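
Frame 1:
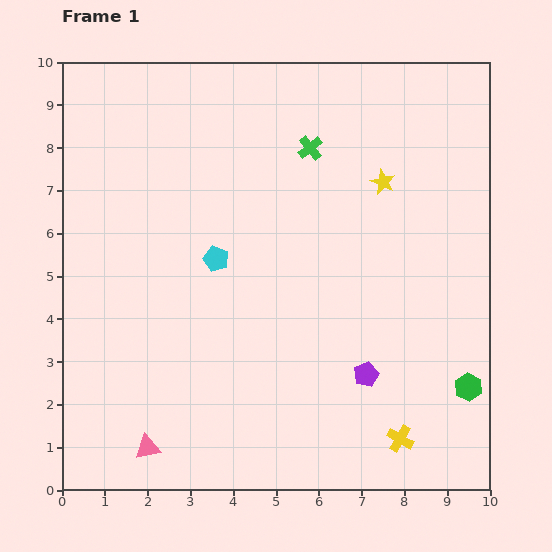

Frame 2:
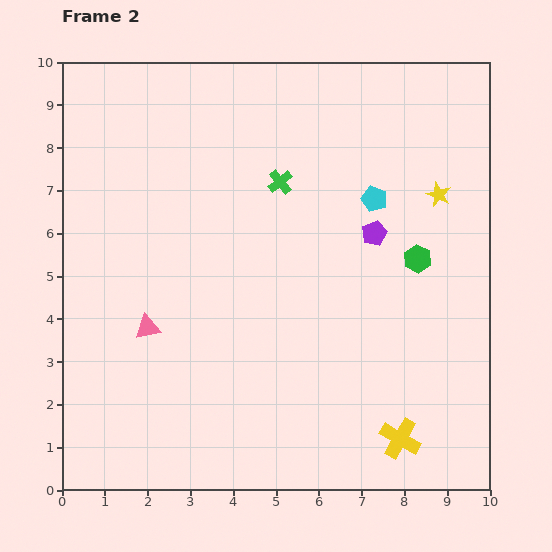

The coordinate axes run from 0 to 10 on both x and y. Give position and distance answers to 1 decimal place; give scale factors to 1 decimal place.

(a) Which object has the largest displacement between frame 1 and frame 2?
the cyan pentagon

(moved 4.0; next 3.3)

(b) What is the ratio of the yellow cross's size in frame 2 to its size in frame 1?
1.5×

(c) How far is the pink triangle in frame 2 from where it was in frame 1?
2.8

The pink triangle moved from (2.0, 1.0) to (2.0, 3.8), a distance of √(0.0² + 2.8²) ≈ 2.8.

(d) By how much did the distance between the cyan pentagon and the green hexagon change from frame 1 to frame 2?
-4.9

Distance in frame 1: 6.6. Distance in frame 2: 1.7.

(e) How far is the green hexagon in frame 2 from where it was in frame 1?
3.2

The green hexagon moved from (9.5, 2.4) to (8.3, 5.4), a distance of √(1.2² + 3.0²) ≈ 3.2.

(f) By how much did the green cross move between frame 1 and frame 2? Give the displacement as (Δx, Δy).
(-0.7, -0.8)

The green cross was at (5.8, 8.0) in frame 1 and (5.1, 7.2) in frame 2.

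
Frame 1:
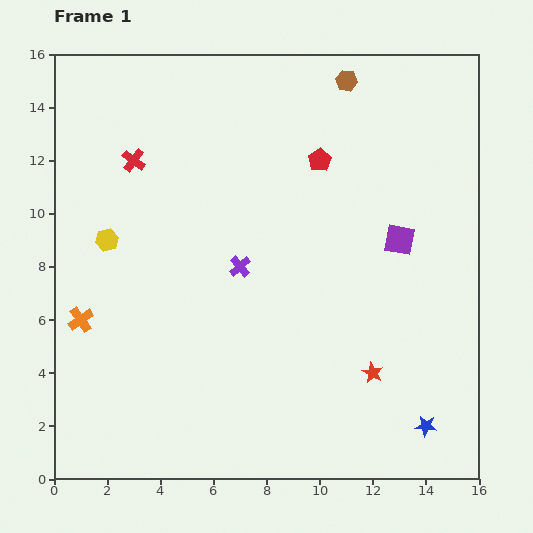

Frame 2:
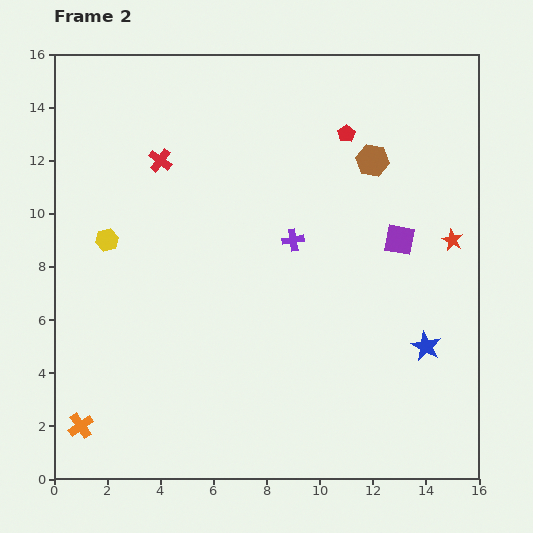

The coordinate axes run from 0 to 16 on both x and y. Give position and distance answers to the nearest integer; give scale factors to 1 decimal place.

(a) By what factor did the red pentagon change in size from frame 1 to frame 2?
0.8×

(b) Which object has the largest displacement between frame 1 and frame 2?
the red star

(moved 6; next 4)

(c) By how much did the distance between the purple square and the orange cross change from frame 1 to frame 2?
+2

Distance in frame 1: 12. Distance in frame 2: 14.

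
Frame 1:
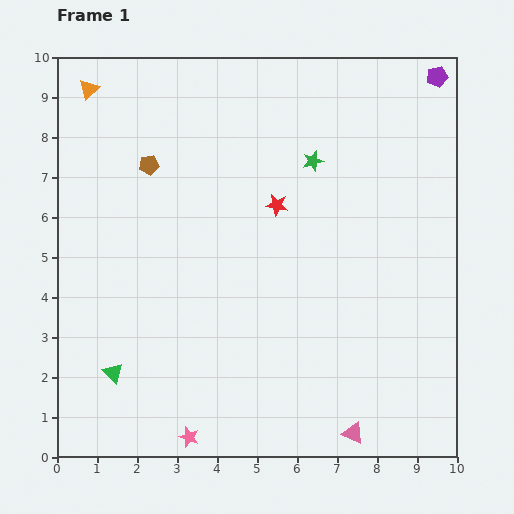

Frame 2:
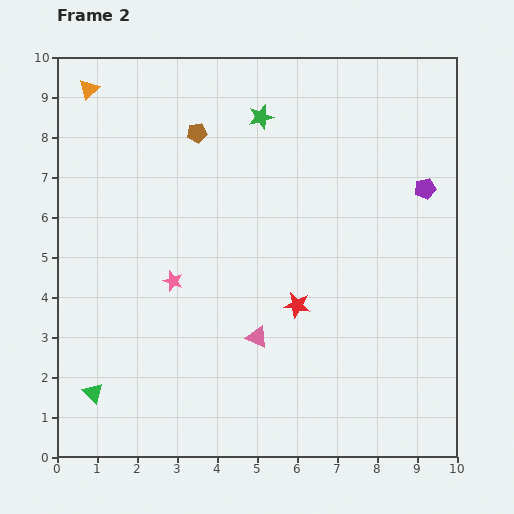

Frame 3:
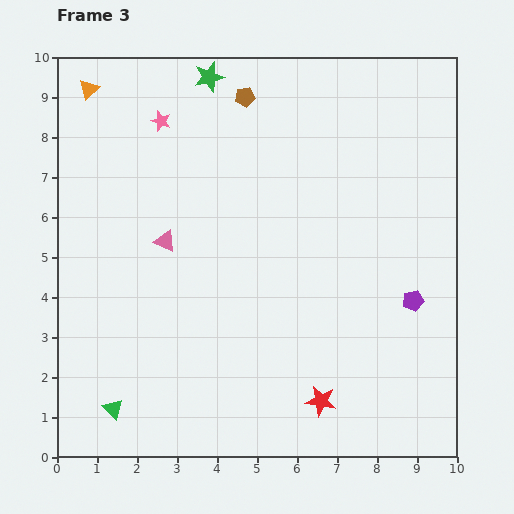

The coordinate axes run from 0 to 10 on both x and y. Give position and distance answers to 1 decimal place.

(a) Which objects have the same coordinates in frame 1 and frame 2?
the orange triangle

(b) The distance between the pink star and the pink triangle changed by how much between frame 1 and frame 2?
-1.6

Distance in frame 1: 4.1. Distance in frame 2: 2.5.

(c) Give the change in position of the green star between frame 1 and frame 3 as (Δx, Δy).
(-2.6, 2.1)

The green star was at (6.4, 7.4) in frame 1 and (3.8, 9.5) in frame 3.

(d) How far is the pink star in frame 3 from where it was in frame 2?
4.0

The pink star moved from (2.9, 4.4) to (2.6, 8.4), a distance of √(0.3² + 4.0²) ≈ 4.0.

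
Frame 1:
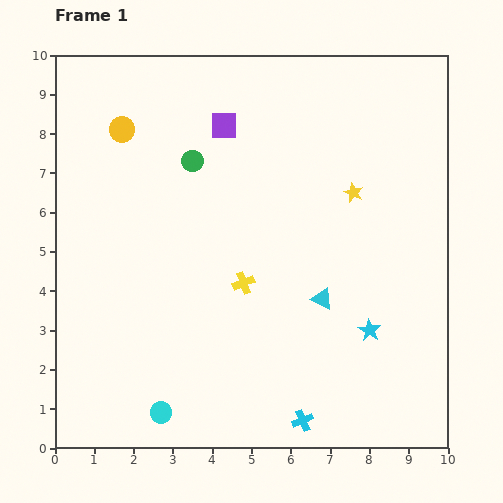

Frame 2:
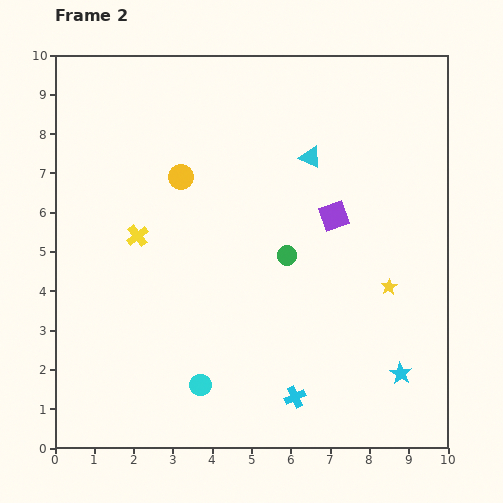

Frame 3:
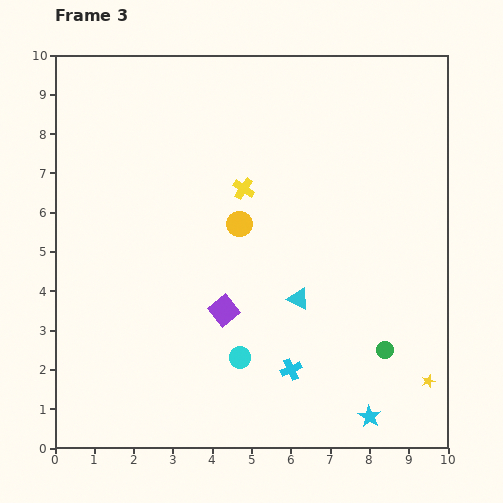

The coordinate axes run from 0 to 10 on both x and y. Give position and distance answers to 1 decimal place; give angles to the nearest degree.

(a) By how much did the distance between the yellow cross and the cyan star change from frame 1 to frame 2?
+4.2

Distance in frame 1: 3.4. Distance in frame 2: 7.6.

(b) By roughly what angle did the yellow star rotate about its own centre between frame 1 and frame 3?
30° clockwise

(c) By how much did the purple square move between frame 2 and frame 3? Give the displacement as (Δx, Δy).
(-2.8, -2.4)

The purple square was at (7.1, 5.9) in frame 2 and (4.3, 3.5) in frame 3.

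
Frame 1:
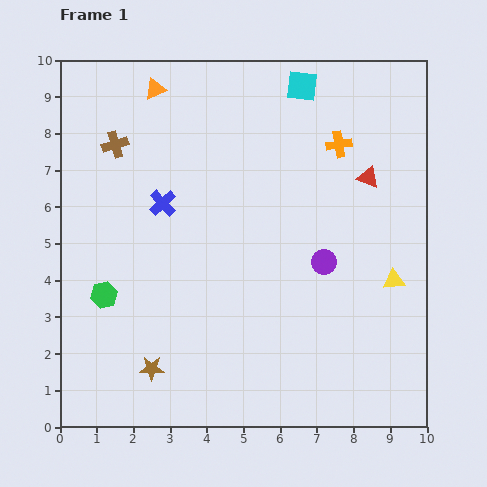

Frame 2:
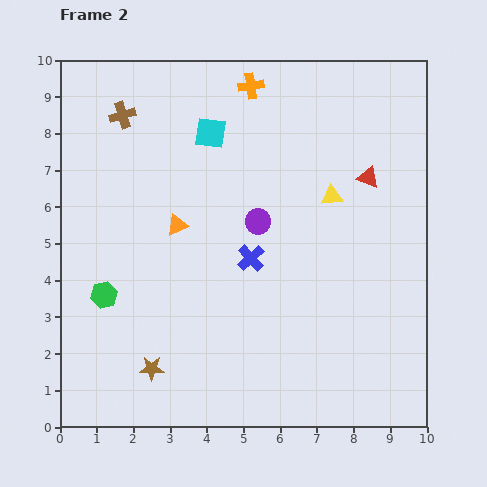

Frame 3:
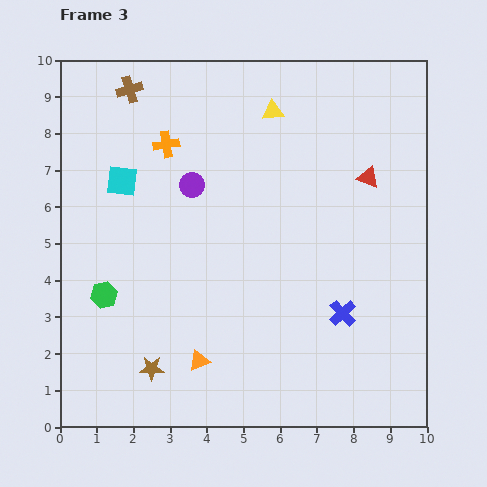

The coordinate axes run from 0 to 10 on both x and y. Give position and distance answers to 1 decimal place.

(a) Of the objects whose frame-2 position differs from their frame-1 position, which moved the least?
the brown cross

(moved 0.8)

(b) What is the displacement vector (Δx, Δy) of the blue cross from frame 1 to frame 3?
(4.9, -3.0)

The blue cross was at (2.8, 6.1) in frame 1 and (7.7, 3.1) in frame 3.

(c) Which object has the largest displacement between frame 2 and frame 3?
the orange triangle

(moved 3.7; next 2.9)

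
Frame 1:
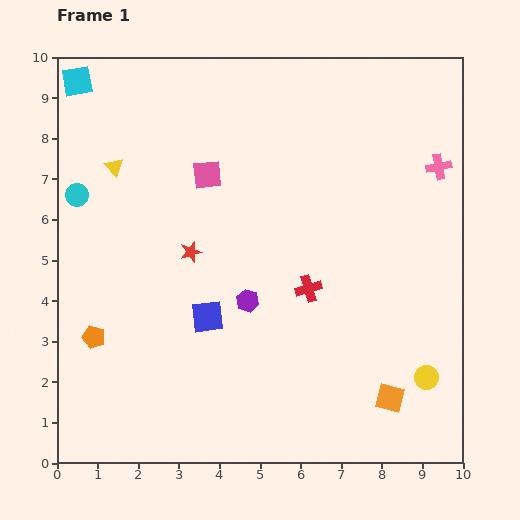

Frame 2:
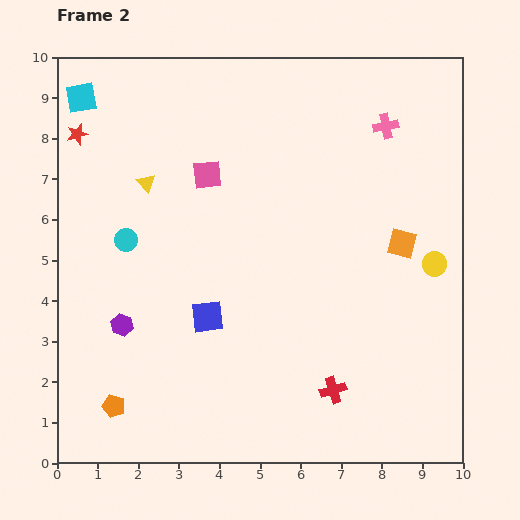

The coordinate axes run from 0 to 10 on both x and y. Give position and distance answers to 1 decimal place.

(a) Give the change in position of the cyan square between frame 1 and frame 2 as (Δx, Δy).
(0.1, -0.4)

The cyan square was at (0.5, 9.4) in frame 1 and (0.6, 9.0) in frame 2.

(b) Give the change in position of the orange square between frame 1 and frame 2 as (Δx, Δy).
(0.3, 3.8)

The orange square was at (8.2, 1.6) in frame 1 and (8.5, 5.4) in frame 2.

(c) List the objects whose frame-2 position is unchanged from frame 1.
the pink square, the blue square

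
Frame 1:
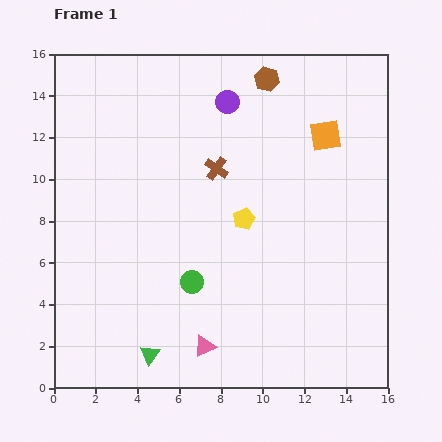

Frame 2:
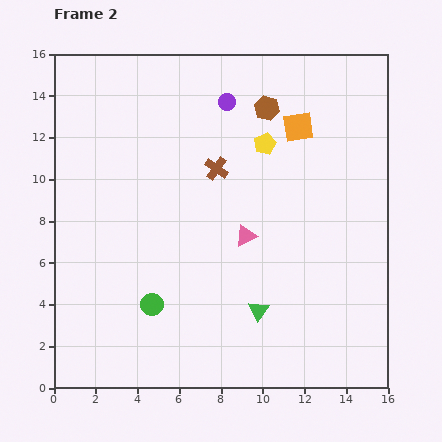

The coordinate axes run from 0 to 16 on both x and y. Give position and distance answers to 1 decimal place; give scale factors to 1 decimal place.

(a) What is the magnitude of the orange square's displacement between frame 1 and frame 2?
1.4

The orange square moved from (13.0, 12.1) to (11.7, 12.5), a distance of √(1.3² + 0.4²) ≈ 1.4.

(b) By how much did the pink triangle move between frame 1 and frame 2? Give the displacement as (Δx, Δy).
(2.0, 5.3)

The pink triangle was at (7.2, 2.0) in frame 1 and (9.2, 7.3) in frame 2.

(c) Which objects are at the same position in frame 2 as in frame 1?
the brown cross, the purple circle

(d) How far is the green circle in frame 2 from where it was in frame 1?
2.2

The green circle moved from (6.6, 5.1) to (4.7, 4.0), a distance of √(1.9² + 1.1²) ≈ 2.2.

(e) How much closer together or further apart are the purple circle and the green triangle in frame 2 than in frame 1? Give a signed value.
-2.6

Distance in frame 1: 12.7. Distance in frame 2: 10.1.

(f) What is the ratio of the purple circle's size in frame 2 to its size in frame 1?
0.7×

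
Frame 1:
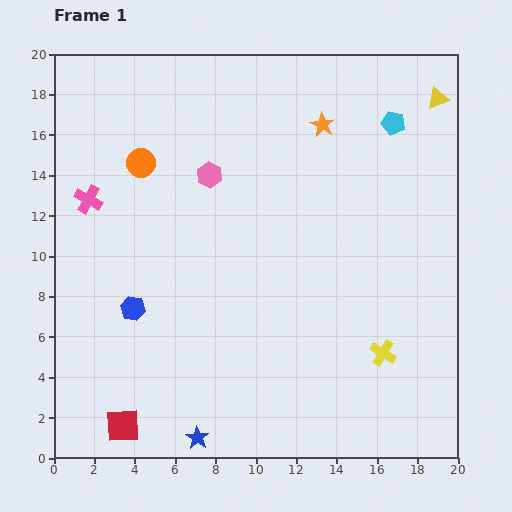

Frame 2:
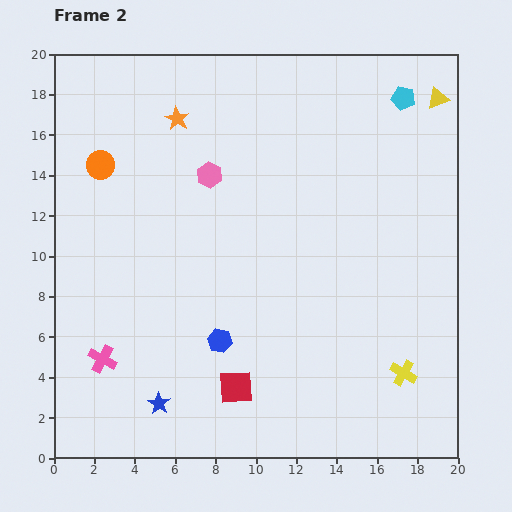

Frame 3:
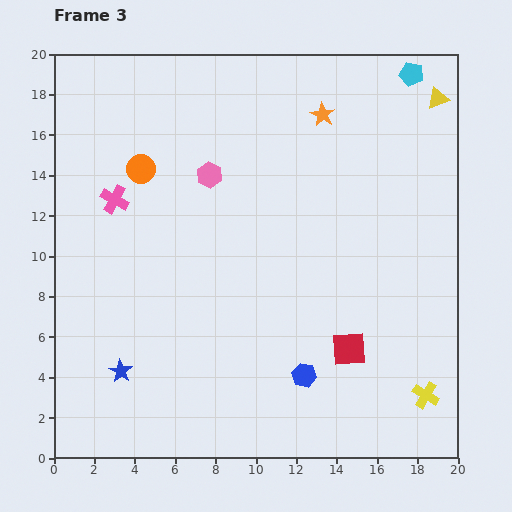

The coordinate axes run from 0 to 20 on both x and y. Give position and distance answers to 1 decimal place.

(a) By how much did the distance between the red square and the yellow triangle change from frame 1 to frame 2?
-5.1

Distance in frame 1: 22.5. Distance in frame 2: 17.4.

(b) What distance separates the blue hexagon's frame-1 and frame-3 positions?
9.1

The blue hexagon moved from (3.9, 7.4) to (12.4, 4.1), a distance of √(8.5² + 3.3²) ≈ 9.1.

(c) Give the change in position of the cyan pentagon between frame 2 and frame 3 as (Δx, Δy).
(0.4, 1.2)

The cyan pentagon was at (17.3, 17.8) in frame 2 and (17.7, 19.0) in frame 3.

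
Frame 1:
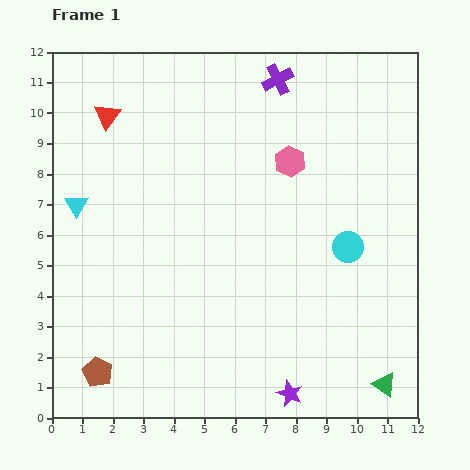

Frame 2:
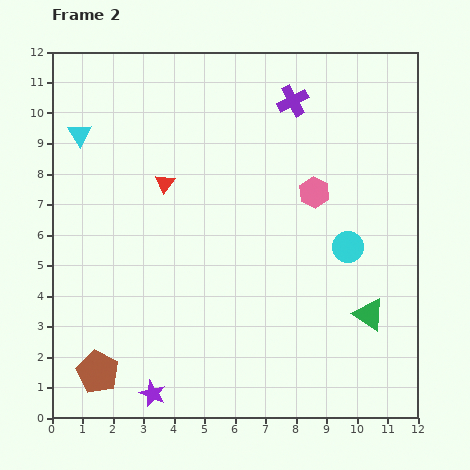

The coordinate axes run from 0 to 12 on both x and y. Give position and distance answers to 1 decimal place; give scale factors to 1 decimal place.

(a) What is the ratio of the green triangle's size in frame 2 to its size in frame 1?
1.3×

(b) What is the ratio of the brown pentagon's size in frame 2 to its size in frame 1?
1.4×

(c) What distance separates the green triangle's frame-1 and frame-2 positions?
2.4

The green triangle moved from (10.9, 1.1) to (10.4, 3.4), a distance of √(0.5² + 2.3²) ≈ 2.4.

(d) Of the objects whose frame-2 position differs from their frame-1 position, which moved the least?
the purple cross

(moved 0.9)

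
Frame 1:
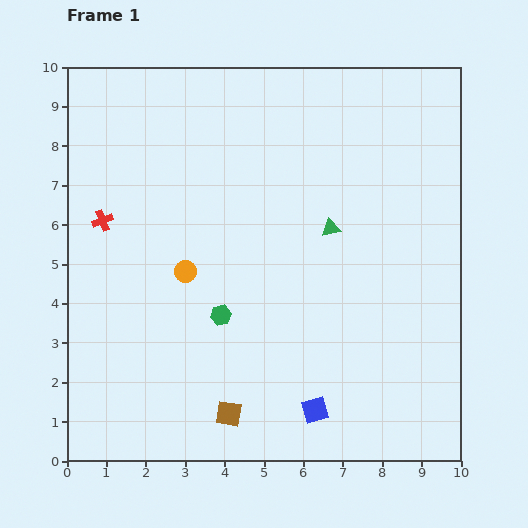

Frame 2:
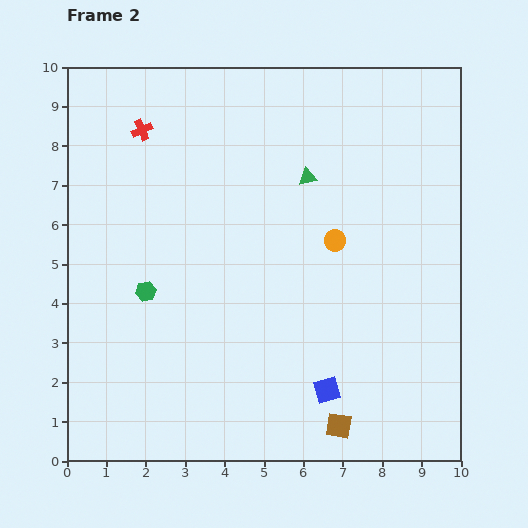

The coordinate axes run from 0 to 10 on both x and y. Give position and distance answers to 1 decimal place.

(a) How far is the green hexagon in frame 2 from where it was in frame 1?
2.0

The green hexagon moved from (3.9, 3.7) to (2.0, 4.3), a distance of √(1.9² + 0.6²) ≈ 2.0.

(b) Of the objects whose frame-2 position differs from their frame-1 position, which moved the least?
the blue square

(moved 0.6)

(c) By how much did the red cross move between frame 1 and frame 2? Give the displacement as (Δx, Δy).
(1.0, 2.3)

The red cross was at (0.9, 6.1) in frame 1 and (1.9, 8.4) in frame 2.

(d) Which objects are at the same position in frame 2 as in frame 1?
none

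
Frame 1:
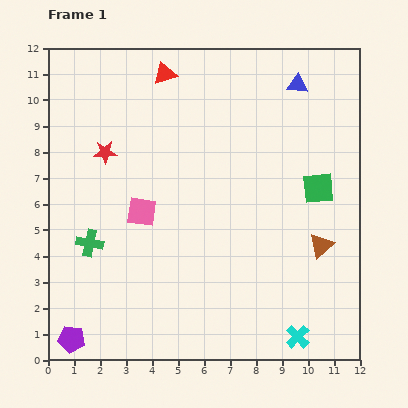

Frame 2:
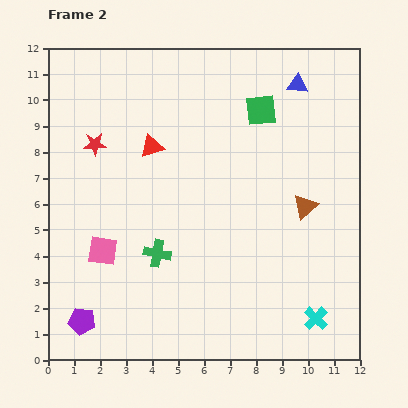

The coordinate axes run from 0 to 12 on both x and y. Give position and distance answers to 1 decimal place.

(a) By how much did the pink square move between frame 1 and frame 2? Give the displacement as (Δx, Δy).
(-1.5, -1.5)

The pink square was at (3.6, 5.7) in frame 1 and (2.1, 4.2) in frame 2.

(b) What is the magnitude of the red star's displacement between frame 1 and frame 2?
0.5

The red star moved from (2.2, 8.0) to (1.8, 8.3), a distance of √(0.4² + 0.3²) ≈ 0.5.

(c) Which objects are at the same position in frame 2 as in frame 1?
the blue triangle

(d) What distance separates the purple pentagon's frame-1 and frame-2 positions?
0.8

The purple pentagon moved from (0.9, 0.8) to (1.3, 1.5), a distance of √(0.4² + 0.7²) ≈ 0.8.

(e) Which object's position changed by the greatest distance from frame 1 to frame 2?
the green square

(moved 3.7; next 2.8)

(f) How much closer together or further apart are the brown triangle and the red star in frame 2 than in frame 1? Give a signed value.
-0.6

Distance in frame 1: 9.0. Distance in frame 2: 8.4.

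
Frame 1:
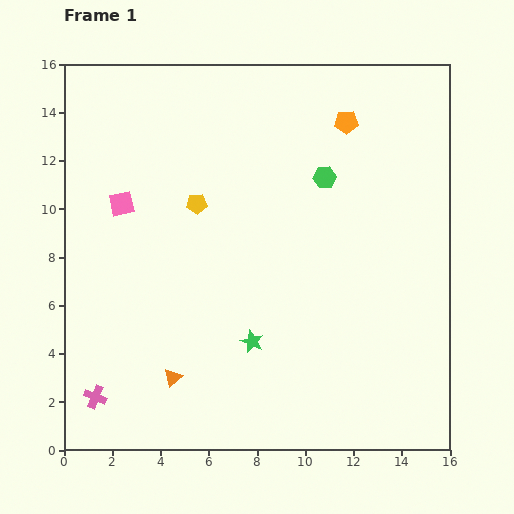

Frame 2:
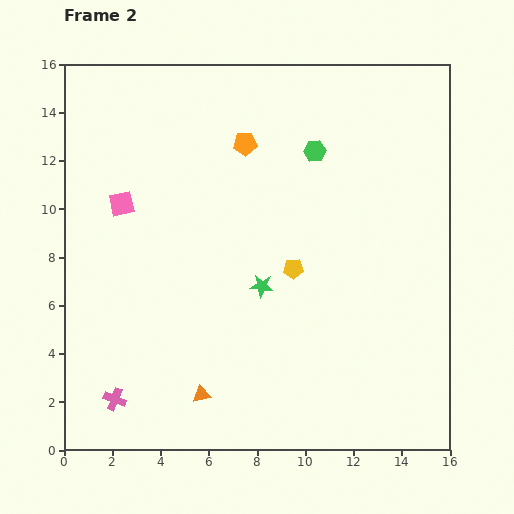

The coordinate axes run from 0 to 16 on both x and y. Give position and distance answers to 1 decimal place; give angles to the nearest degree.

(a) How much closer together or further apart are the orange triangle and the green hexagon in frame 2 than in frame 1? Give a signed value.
+0.7

Distance in frame 1: 10.4. Distance in frame 2: 11.1.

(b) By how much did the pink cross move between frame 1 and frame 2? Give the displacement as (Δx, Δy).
(0.8, -0.1)

The pink cross was at (1.3, 2.2) in frame 1 and (2.1, 2.1) in frame 2.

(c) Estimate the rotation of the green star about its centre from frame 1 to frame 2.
17° counter-clockwise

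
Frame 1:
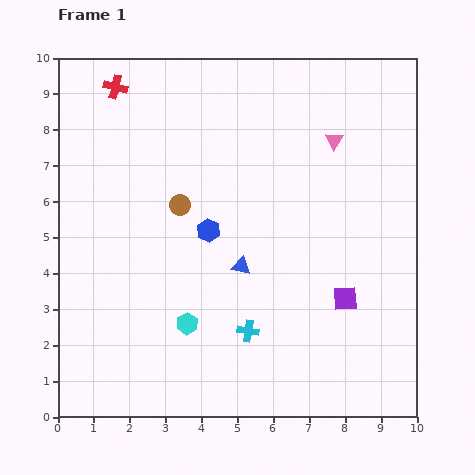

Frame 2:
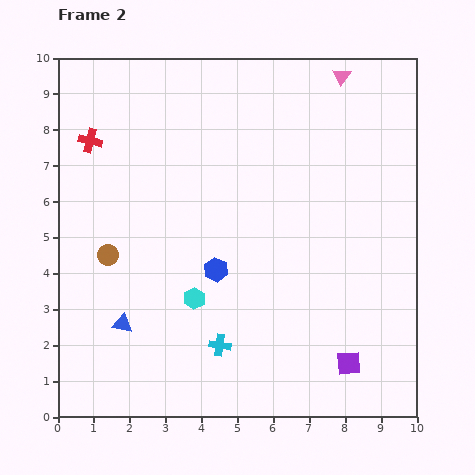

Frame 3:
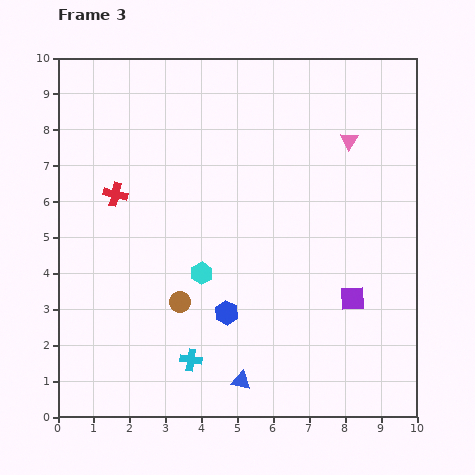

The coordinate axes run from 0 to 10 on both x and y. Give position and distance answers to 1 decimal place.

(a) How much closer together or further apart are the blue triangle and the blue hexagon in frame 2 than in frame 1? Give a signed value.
+1.7

Distance in frame 1: 1.3. Distance in frame 2: 3.0.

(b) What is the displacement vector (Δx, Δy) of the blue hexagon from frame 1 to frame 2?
(0.2, -1.1)

The blue hexagon was at (4.2, 5.2) in frame 1 and (4.4, 4.1) in frame 2.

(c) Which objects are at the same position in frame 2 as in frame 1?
none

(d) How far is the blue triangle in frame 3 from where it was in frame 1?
3.2

The blue triangle moved from (5.1, 4.2) to (5.1, 1.0), a distance of √(0.0² + 3.2²) ≈ 3.2.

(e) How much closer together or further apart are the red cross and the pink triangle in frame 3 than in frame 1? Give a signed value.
+0.4

Distance in frame 1: 6.3. Distance in frame 3: 6.7.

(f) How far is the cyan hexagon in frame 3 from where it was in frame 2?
0.7

The cyan hexagon moved from (3.8, 3.3) to (4.0, 4.0), a distance of √(0.2² + 0.7²) ≈ 0.7.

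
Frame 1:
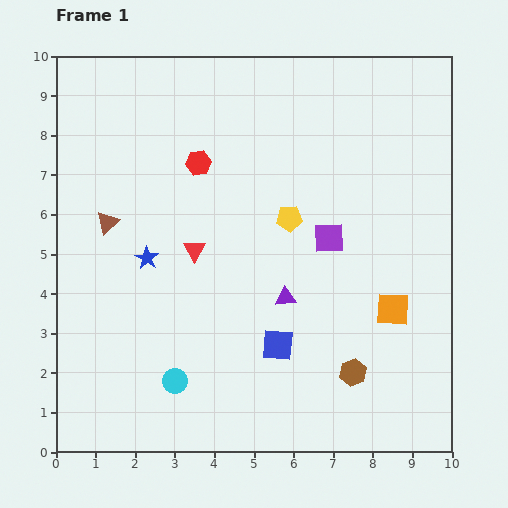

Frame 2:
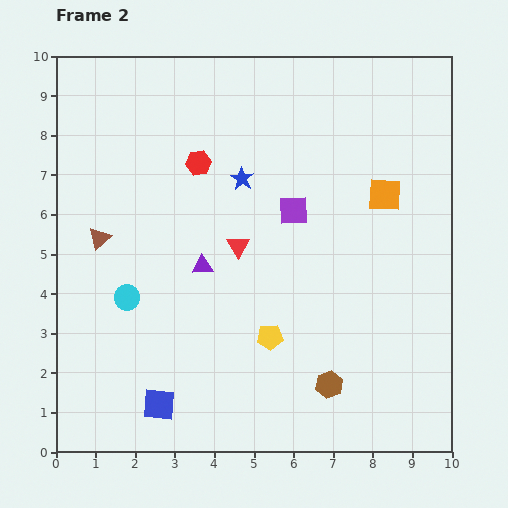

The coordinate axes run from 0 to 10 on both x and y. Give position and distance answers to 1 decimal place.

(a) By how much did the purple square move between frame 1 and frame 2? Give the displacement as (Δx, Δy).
(-0.9, 0.7)

The purple square was at (6.9, 5.4) in frame 1 and (6.0, 6.1) in frame 2.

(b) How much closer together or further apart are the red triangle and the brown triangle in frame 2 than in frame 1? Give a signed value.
+1.2

Distance in frame 1: 2.3. Distance in frame 2: 3.5.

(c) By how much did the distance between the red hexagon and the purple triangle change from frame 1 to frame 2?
-1.4

Distance in frame 1: 4.0. Distance in frame 2: 2.6.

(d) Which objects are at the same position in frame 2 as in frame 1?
the red hexagon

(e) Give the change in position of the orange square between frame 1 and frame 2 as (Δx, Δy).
(-0.2, 2.9)

The orange square was at (8.5, 3.6) in frame 1 and (8.3, 6.5) in frame 2.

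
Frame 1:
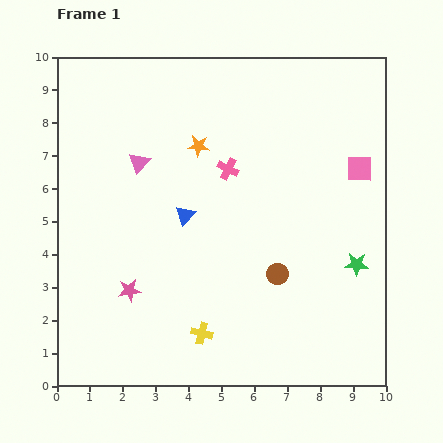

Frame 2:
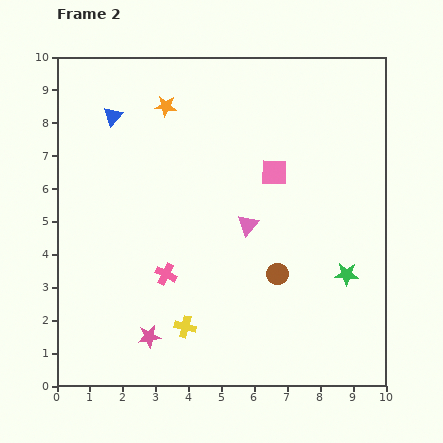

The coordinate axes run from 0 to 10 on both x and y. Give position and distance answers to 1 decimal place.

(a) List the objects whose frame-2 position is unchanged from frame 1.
the brown circle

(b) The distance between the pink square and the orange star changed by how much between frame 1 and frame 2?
-1.0

Distance in frame 1: 4.9. Distance in frame 2: 3.9.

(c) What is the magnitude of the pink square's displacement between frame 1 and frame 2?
2.6

The pink square moved from (9.2, 6.6) to (6.6, 6.5), a distance of √(2.6² + 0.1²) ≈ 2.6.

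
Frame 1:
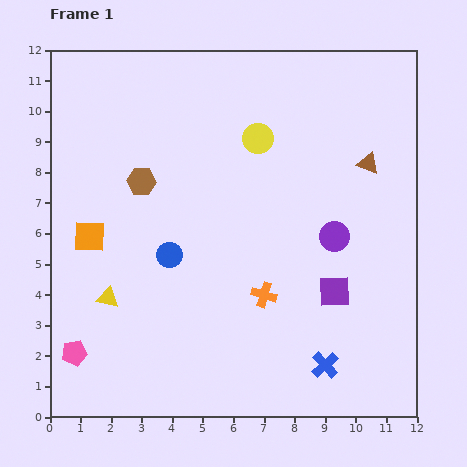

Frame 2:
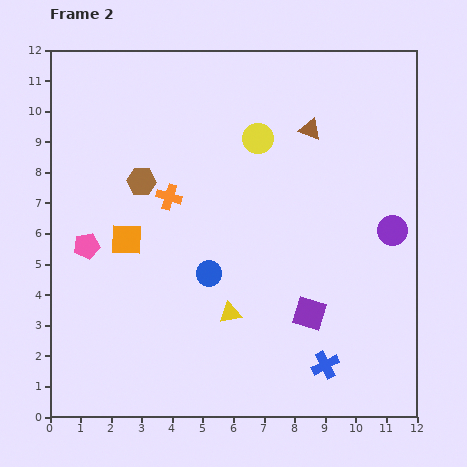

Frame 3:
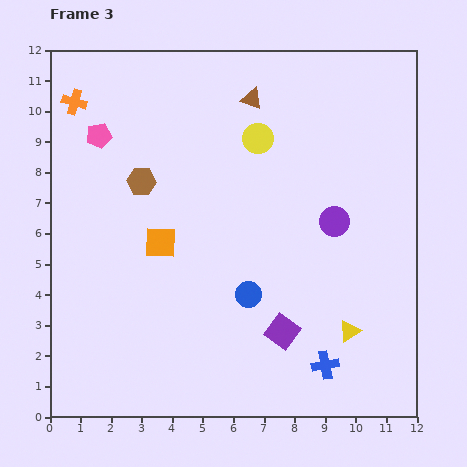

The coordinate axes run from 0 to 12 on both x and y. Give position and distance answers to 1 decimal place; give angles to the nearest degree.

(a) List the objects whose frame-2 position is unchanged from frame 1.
the yellow circle, the brown hexagon, the blue cross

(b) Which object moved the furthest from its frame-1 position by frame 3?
the orange cross

(moved 8.8; next 8.0)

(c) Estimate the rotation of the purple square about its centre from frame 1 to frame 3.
39° clockwise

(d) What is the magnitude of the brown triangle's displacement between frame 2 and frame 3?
2.1

The brown triangle moved from (8.5, 9.4) to (6.6, 10.4), a distance of √(1.9² + 1.0²) ≈ 2.1.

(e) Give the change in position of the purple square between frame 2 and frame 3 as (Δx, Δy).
(-0.9, -0.6)

The purple square was at (8.5, 3.4) in frame 2 and (7.6, 2.8) in frame 3.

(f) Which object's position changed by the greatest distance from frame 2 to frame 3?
the orange cross

(moved 4.4; next 3.9)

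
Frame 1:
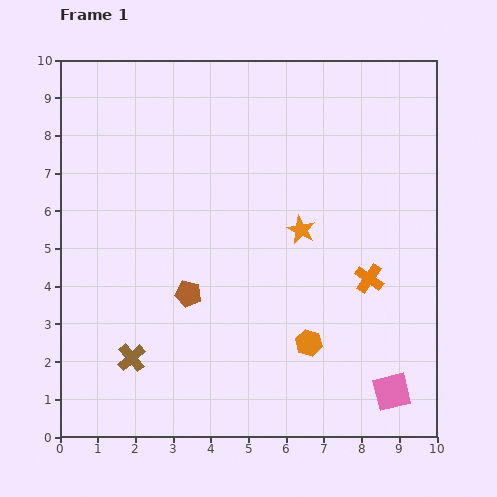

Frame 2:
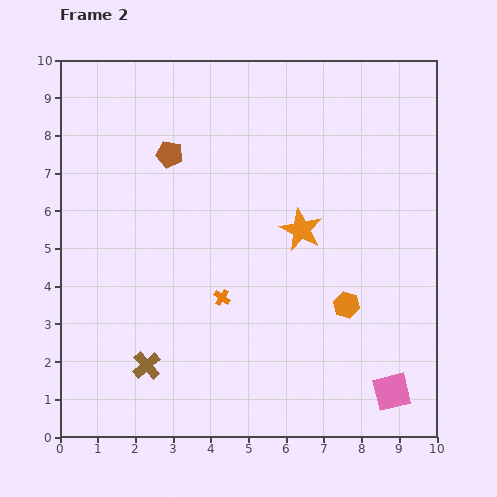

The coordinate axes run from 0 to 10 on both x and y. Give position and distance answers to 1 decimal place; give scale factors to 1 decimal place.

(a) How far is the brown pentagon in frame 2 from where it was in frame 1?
3.7

The brown pentagon moved from (3.4, 3.8) to (2.9, 7.5), a distance of √(0.5² + 3.7²) ≈ 3.7.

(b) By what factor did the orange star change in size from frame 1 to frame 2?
1.5×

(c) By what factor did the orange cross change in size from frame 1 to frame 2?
0.6×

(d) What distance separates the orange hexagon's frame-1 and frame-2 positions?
1.4

The orange hexagon moved from (6.6, 2.5) to (7.6, 3.5), a distance of √(1.0² + 1.0²) ≈ 1.4.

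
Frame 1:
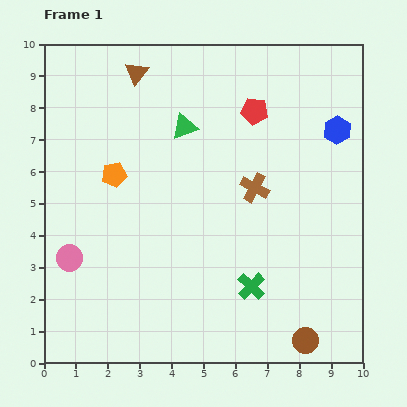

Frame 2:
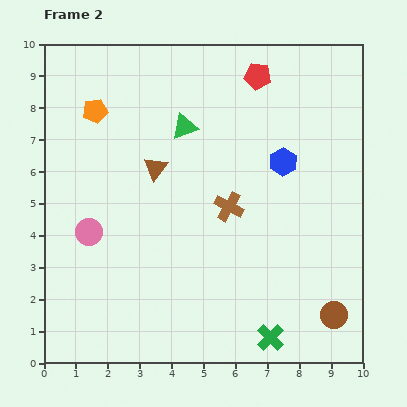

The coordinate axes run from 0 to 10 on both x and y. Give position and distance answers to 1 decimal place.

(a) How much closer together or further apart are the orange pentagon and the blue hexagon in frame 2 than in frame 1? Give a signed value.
-1.0

Distance in frame 1: 7.1. Distance in frame 2: 6.1.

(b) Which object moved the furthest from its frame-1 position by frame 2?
the brown triangle

(moved 3.1; next 2.1)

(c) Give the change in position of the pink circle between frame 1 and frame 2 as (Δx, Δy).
(0.6, 0.8)

The pink circle was at (0.8, 3.3) in frame 1 and (1.4, 4.1) in frame 2.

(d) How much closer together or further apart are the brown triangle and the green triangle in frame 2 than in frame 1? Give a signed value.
-0.7

Distance in frame 1: 2.3. Distance in frame 2: 1.6.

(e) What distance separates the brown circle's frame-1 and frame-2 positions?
1.2

The brown circle moved from (8.2, 0.7) to (9.1, 1.5), a distance of √(0.9² + 0.8²) ≈ 1.2.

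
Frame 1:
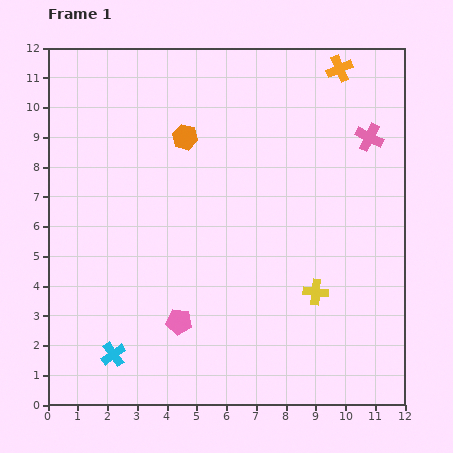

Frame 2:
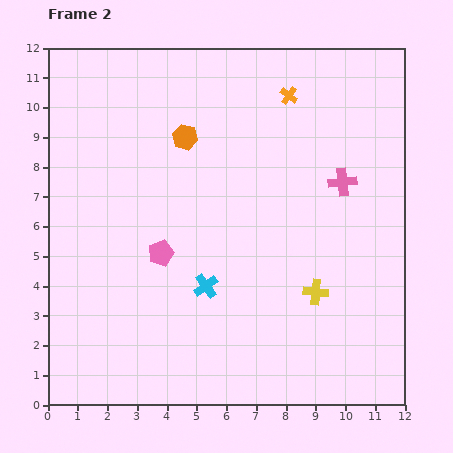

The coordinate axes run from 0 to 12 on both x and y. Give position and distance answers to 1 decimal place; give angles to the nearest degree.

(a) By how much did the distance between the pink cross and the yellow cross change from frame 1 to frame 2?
-1.7

Distance in frame 1: 5.5. Distance in frame 2: 3.8.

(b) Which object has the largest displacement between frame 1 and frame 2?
the cyan cross

(moved 3.9; next 2.4)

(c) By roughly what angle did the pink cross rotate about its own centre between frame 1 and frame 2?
33° counter-clockwise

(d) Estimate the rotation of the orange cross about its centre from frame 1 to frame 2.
30° counter-clockwise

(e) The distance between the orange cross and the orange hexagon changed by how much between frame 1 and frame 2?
-1.9

Distance in frame 1: 5.7. Distance in frame 2: 3.8.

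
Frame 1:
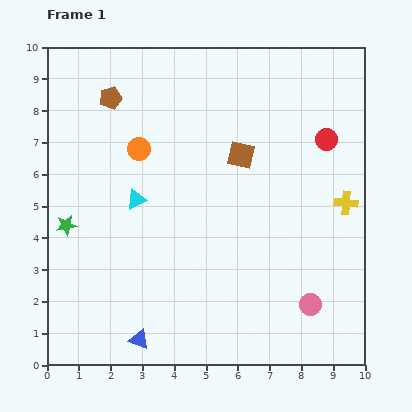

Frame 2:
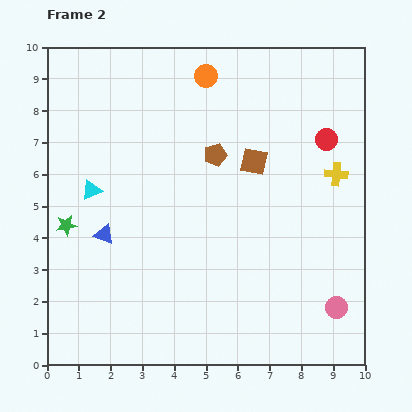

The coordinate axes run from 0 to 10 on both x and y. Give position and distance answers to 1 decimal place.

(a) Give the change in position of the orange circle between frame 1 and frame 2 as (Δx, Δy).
(2.1, 2.3)

The orange circle was at (2.9, 6.8) in frame 1 and (5.0, 9.1) in frame 2.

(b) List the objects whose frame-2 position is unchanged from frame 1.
the red circle, the green star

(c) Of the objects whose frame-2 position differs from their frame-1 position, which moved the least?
the brown square

(moved 0.4)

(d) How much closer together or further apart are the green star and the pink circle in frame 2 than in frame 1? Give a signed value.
+0.8

Distance in frame 1: 8.1. Distance in frame 2: 8.9.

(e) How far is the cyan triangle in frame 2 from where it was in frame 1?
1.4

The cyan triangle moved from (2.8, 5.2) to (1.4, 5.5), a distance of √(1.4² + 0.3²) ≈ 1.4.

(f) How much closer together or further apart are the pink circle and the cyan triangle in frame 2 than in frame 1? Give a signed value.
+2.1

Distance in frame 1: 6.4. Distance in frame 2: 8.5.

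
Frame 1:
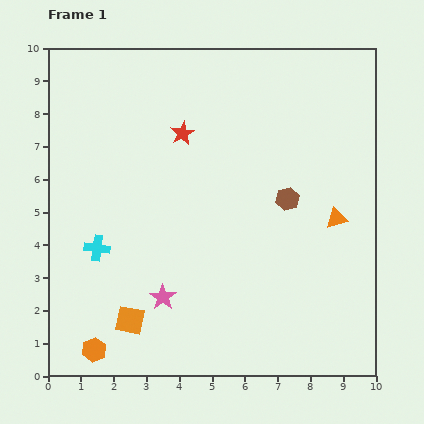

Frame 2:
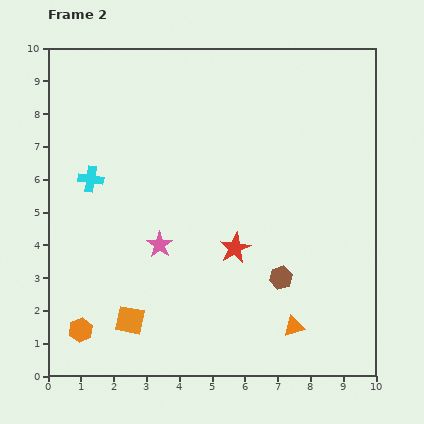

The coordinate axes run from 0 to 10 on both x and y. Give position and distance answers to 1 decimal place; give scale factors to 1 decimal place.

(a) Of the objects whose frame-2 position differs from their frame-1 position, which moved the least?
the orange hexagon

(moved 0.7)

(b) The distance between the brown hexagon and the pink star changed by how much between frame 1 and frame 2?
-1.0

Distance in frame 1: 4.8. Distance in frame 2: 3.8.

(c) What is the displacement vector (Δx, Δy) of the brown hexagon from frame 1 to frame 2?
(-0.2, -2.4)

The brown hexagon was at (7.3, 5.4) in frame 1 and (7.1, 3.0) in frame 2.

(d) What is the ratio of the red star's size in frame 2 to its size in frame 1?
1.3×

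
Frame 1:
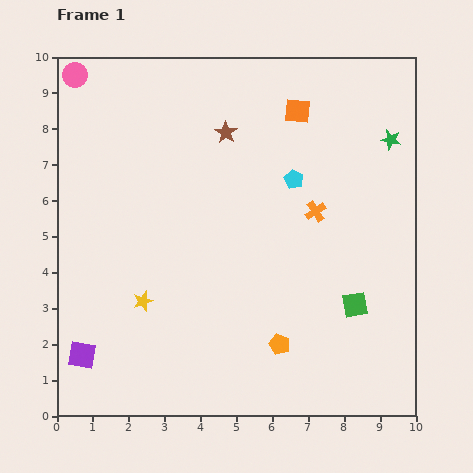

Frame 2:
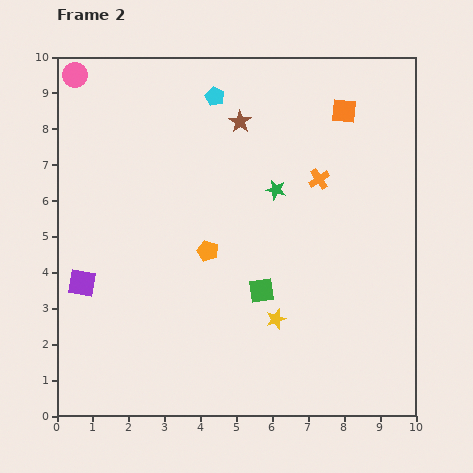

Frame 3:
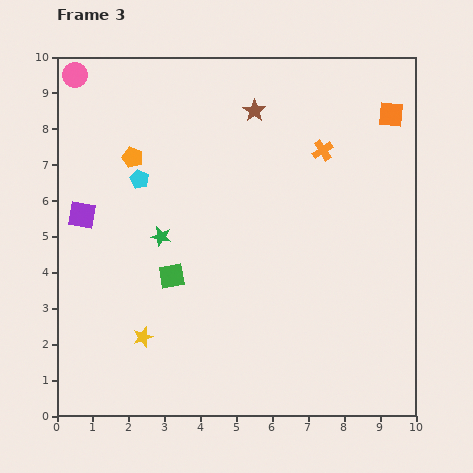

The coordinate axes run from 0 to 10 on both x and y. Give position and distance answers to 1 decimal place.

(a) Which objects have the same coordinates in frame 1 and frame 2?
the pink circle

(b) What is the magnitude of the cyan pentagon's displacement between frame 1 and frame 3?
4.3

The cyan pentagon moved from (6.6, 6.6) to (2.3, 6.6), a distance of √(4.3² + 0.0²) ≈ 4.3.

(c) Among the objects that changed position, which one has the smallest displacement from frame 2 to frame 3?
the brown star

(moved 0.5)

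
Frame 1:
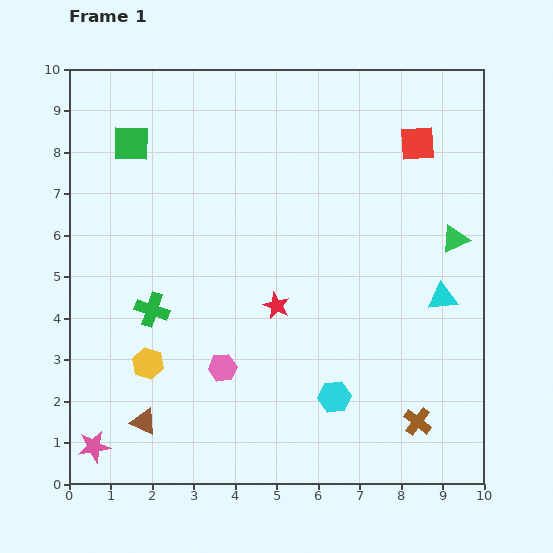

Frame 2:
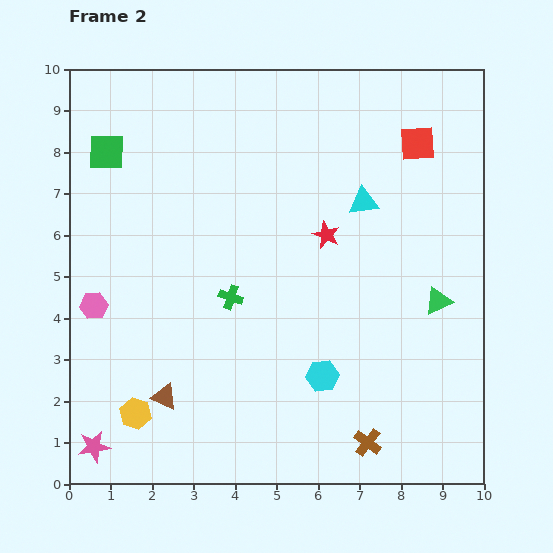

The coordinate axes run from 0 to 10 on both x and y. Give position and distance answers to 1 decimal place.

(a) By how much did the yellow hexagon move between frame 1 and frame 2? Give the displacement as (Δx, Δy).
(-0.3, -1.2)

The yellow hexagon was at (1.9, 2.9) in frame 1 and (1.6, 1.7) in frame 2.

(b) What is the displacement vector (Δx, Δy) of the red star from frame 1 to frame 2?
(1.2, 1.7)

The red star was at (5.0, 4.3) in frame 1 and (6.2, 6.0) in frame 2.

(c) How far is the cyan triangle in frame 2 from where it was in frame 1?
3.0

The cyan triangle moved from (9.0, 4.5) to (7.1, 6.8), a distance of √(1.9² + 2.3²) ≈ 3.0.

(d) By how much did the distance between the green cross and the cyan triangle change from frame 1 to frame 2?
-3.1

Distance in frame 1: 7.0. Distance in frame 2: 3.9.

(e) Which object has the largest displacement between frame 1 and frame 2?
the pink hexagon

(moved 3.4; next 3.0)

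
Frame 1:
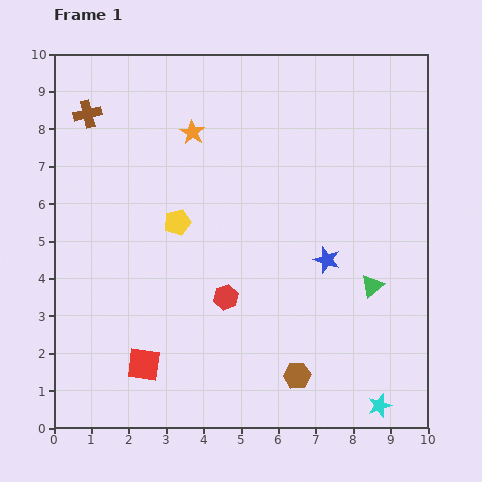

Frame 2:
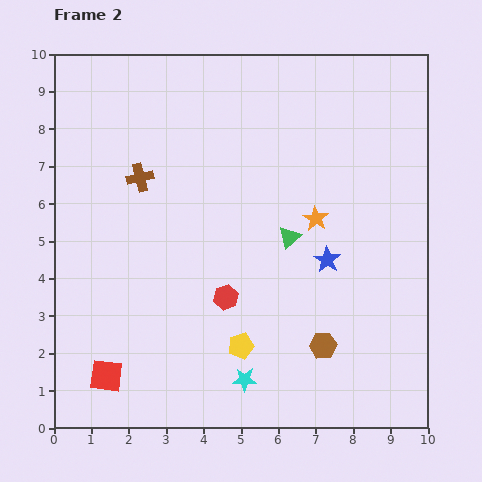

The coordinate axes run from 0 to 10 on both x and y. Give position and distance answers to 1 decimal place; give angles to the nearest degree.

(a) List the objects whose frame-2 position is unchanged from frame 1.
the blue star, the red hexagon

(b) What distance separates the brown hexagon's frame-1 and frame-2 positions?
1.1

The brown hexagon moved from (6.5, 1.4) to (7.2, 2.2), a distance of √(0.7² + 0.8²) ≈ 1.1.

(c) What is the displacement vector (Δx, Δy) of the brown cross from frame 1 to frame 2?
(1.4, -1.7)

The brown cross was at (0.9, 8.4) in frame 1 and (2.3, 6.7) in frame 2.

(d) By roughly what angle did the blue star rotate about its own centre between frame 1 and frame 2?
15° clockwise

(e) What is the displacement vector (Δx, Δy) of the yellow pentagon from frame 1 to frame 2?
(1.7, -3.3)

The yellow pentagon was at (3.3, 5.5) in frame 1 and (5.0, 2.2) in frame 2.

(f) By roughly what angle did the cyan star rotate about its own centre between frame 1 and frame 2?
17° clockwise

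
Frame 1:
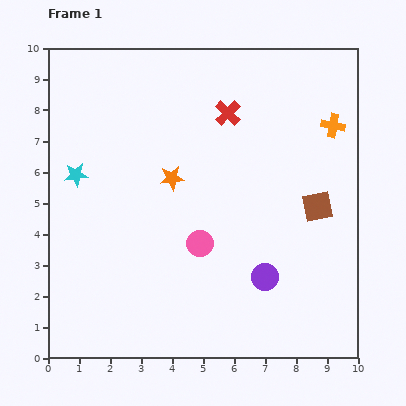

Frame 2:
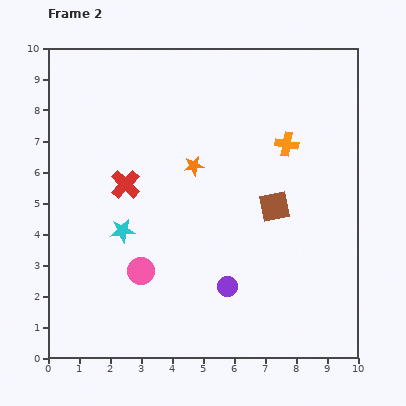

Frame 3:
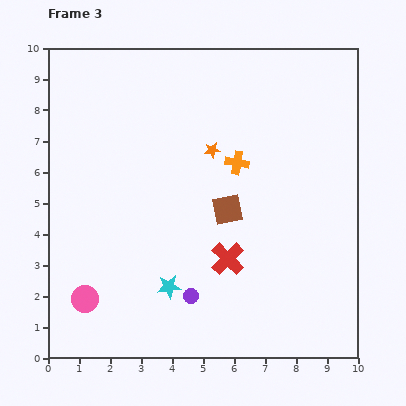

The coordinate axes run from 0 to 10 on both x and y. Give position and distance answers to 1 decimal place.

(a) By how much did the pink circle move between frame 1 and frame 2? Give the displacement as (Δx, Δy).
(-1.9, -0.9)

The pink circle was at (4.9, 3.7) in frame 1 and (3.0, 2.8) in frame 2.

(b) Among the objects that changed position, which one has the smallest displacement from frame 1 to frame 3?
the orange star

(moved 1.6)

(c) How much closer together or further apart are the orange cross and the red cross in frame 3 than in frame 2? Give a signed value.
-2.3

Distance in frame 2: 5.4. Distance in frame 3: 3.1.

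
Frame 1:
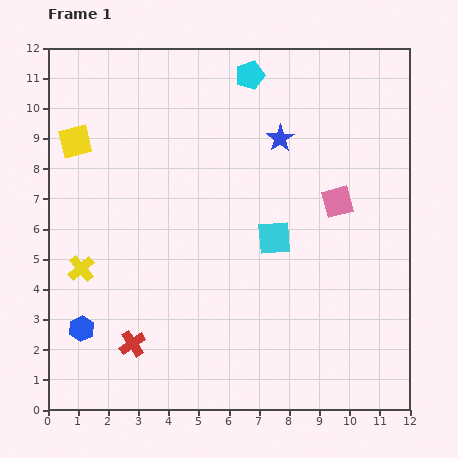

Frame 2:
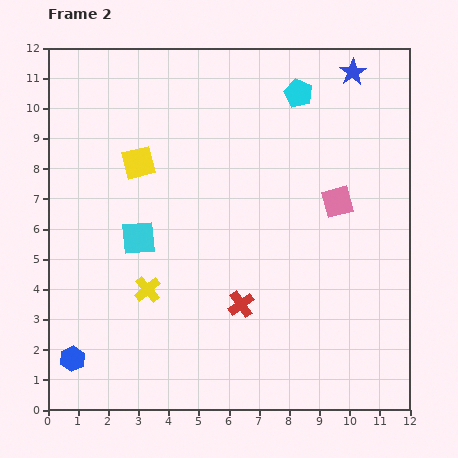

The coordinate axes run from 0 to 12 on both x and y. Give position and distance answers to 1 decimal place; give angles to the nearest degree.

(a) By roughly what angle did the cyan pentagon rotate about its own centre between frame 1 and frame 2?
29° counter-clockwise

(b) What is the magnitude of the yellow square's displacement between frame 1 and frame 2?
2.2

The yellow square moved from (0.9, 8.9) to (3.0, 8.2), a distance of √(2.1² + 0.7²) ≈ 2.2.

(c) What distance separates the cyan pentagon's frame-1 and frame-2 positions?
1.7

The cyan pentagon moved from (6.7, 11.1) to (8.3, 10.5), a distance of √(1.6² + 0.6²) ≈ 1.7.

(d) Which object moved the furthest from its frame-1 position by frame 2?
the cyan square

(moved 4.5; next 3.8)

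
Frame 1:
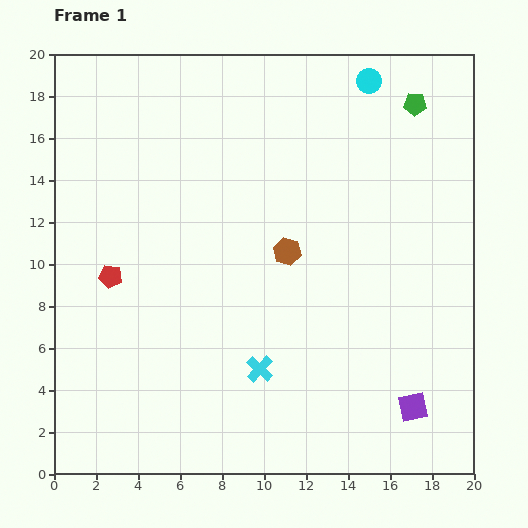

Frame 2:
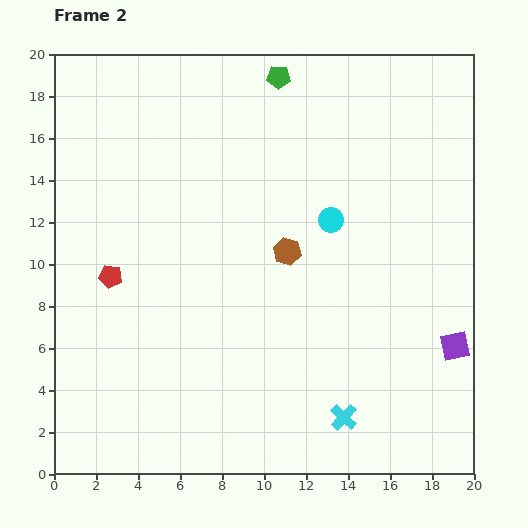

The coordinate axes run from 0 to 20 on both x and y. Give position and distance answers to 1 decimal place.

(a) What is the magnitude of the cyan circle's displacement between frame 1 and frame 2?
6.8

The cyan circle moved from (15.0, 18.7) to (13.2, 12.1), a distance of √(1.8² + 6.6²) ≈ 6.8.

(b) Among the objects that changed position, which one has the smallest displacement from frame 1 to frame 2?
the purple square

(moved 3.5)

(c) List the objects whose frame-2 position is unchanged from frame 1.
the red pentagon, the brown hexagon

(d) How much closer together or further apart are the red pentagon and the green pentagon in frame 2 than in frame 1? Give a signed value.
-4.3

Distance in frame 1: 16.7. Distance in frame 2: 12.4.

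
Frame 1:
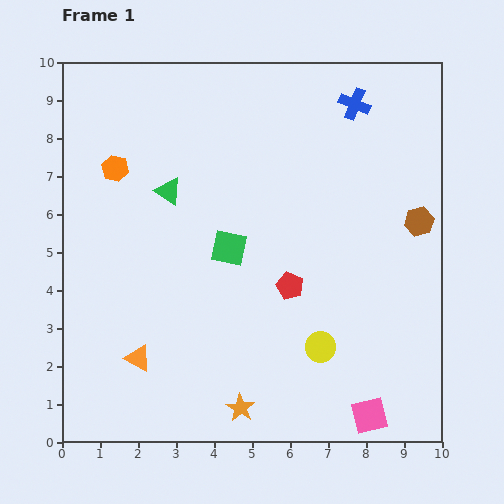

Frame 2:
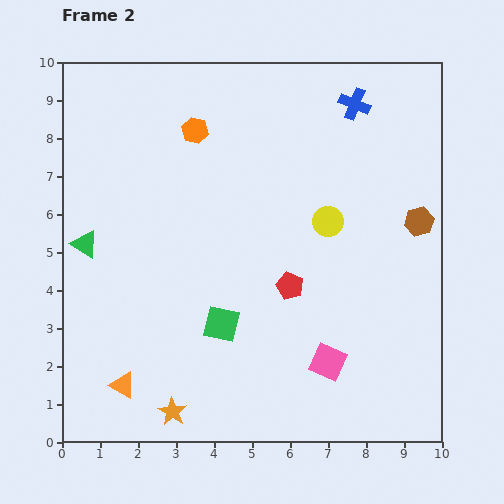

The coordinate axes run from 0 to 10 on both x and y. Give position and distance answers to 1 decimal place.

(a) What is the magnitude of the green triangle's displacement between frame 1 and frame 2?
2.6

The green triangle moved from (2.8, 6.6) to (0.6, 5.2), a distance of √(2.2² + 1.4²) ≈ 2.6.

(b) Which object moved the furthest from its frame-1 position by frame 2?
the yellow circle

(moved 3.3; next 2.6)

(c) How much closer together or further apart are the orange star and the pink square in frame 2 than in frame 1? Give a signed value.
+0.9

Distance in frame 1: 3.4. Distance in frame 2: 4.3.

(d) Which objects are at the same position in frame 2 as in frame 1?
the red pentagon, the brown hexagon, the blue cross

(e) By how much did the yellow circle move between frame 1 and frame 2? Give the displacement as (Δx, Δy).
(0.2, 3.3)

The yellow circle was at (6.8, 2.5) in frame 1 and (7.0, 5.8) in frame 2.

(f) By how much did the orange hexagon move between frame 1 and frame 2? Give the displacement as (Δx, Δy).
(2.1, 1.0)

The orange hexagon was at (1.4, 7.2) in frame 1 and (3.5, 8.2) in frame 2.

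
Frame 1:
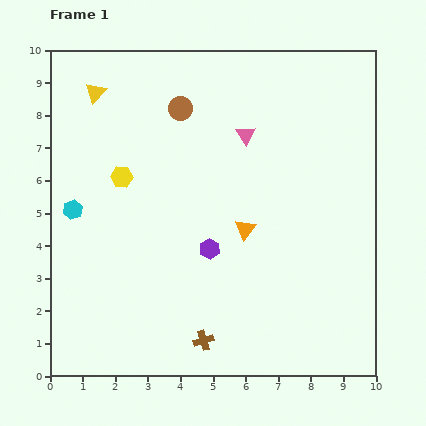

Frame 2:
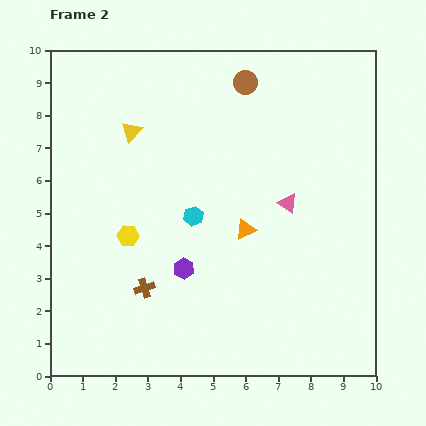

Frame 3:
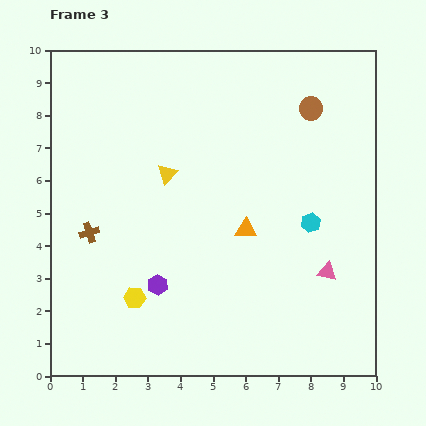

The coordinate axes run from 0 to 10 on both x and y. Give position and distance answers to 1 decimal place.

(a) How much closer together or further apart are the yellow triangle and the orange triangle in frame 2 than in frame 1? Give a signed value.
-1.6

Distance in frame 1: 6.2. Distance in frame 2: 4.6.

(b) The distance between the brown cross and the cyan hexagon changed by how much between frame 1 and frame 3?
+1.1

Distance in frame 1: 5.7. Distance in frame 3: 6.8.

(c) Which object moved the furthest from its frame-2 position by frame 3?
the cyan hexagon

(moved 3.6; next 2.4)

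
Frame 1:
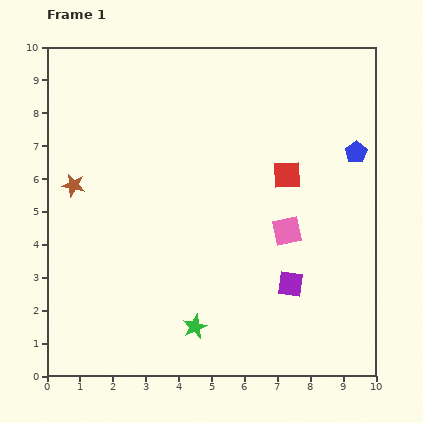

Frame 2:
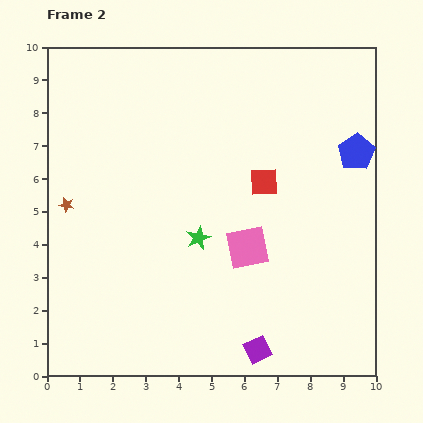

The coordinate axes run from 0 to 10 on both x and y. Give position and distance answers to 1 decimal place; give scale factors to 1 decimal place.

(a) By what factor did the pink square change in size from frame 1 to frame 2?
1.4×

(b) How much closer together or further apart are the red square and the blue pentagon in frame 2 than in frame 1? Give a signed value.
+0.7

Distance in frame 1: 2.2. Distance in frame 2: 2.9.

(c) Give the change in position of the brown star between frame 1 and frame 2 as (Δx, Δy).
(-0.2, -0.6)

The brown star was at (0.8, 5.8) in frame 1 and (0.6, 5.2) in frame 2.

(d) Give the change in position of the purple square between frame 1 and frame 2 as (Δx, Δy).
(-1.0, -2.0)

The purple square was at (7.4, 2.8) in frame 1 and (6.4, 0.8) in frame 2.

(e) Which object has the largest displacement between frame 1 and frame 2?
the green star

(moved 2.7; next 2.2)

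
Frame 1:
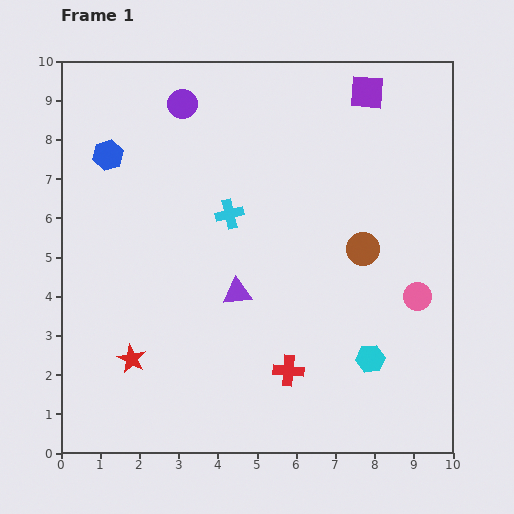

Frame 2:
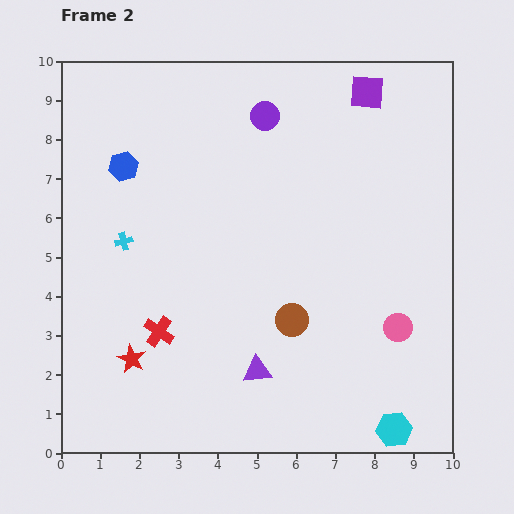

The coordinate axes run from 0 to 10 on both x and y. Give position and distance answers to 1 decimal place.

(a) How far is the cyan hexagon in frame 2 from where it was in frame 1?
1.9

The cyan hexagon moved from (7.9, 2.4) to (8.5, 0.6), a distance of √(0.6² + 1.8²) ≈ 1.9.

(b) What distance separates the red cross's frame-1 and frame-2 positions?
3.4

The red cross moved from (5.8, 2.1) to (2.5, 3.1), a distance of √(3.3² + 1.0²) ≈ 3.4.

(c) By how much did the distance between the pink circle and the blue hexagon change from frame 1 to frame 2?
-0.6

Distance in frame 1: 8.7. Distance in frame 2: 8.1.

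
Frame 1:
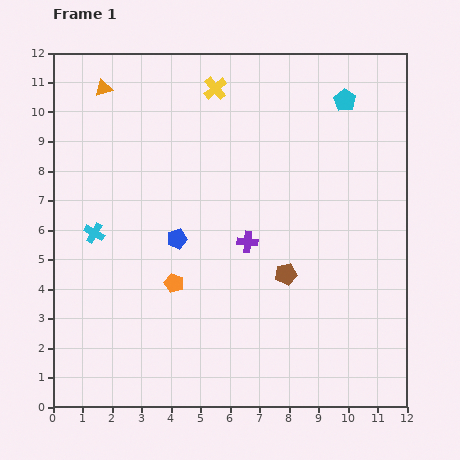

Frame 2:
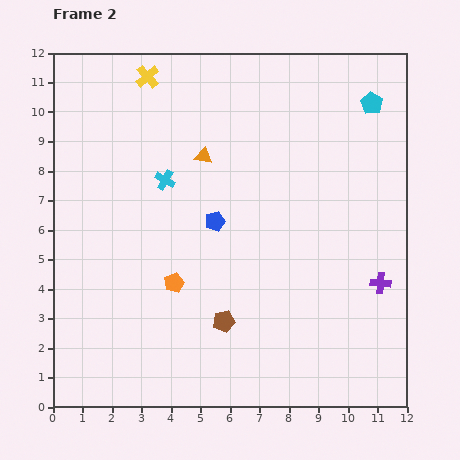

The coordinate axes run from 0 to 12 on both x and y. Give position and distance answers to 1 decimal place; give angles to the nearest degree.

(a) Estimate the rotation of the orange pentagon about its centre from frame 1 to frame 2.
28° clockwise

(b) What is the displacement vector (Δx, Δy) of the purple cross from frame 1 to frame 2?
(4.5, -1.4)

The purple cross was at (6.6, 5.6) in frame 1 and (11.1, 4.2) in frame 2.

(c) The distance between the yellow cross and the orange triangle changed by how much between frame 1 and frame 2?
-0.5

Distance in frame 1: 3.8. Distance in frame 2: 3.3.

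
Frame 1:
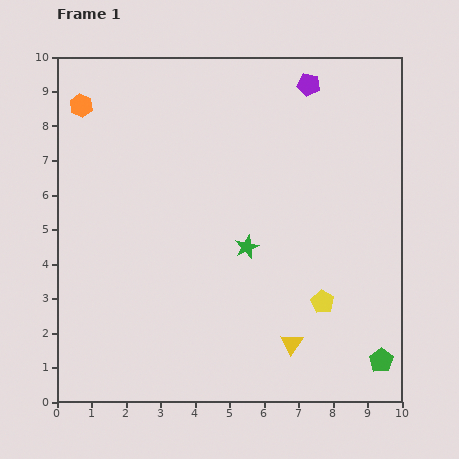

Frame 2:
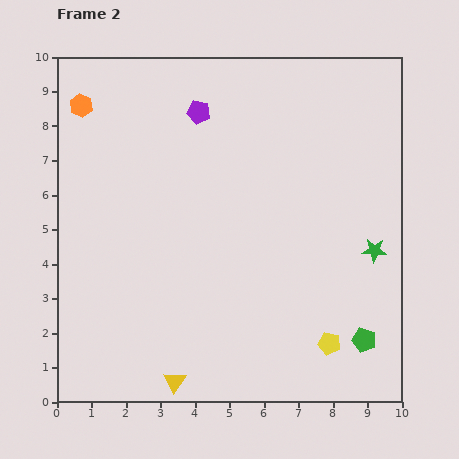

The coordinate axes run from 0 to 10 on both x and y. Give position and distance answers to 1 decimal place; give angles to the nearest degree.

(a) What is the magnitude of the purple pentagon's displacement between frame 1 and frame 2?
3.3

The purple pentagon moved from (7.3, 9.2) to (4.1, 8.4), a distance of √(3.2² + 0.8²) ≈ 3.3.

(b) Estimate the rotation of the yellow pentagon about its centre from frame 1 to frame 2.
16° counter-clockwise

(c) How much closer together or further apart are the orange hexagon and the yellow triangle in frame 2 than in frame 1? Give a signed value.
-0.8

Distance in frame 1: 9.2. Distance in frame 2: 8.4.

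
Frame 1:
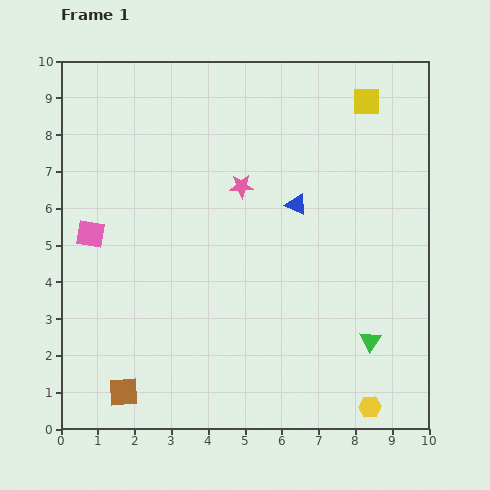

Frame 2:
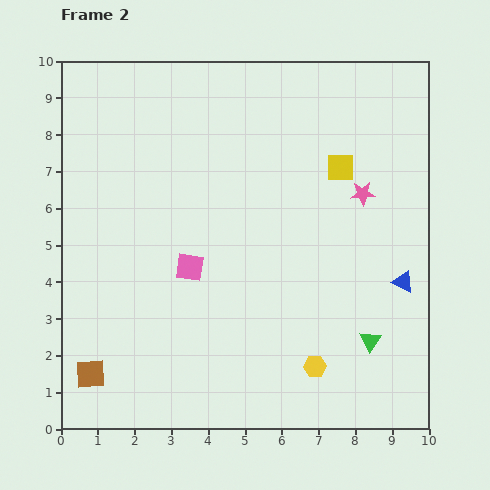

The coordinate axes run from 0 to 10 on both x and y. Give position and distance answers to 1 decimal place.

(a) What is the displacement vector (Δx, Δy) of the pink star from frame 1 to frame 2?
(3.3, -0.2)

The pink star was at (4.9, 6.6) in frame 1 and (8.2, 6.4) in frame 2.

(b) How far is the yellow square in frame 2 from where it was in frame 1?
1.9

The yellow square moved from (8.3, 8.9) to (7.6, 7.1), a distance of √(0.7² + 1.8²) ≈ 1.9.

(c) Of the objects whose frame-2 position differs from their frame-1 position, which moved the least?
the brown square

(moved 1.0)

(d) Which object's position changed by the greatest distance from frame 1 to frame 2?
the blue triangle

(moved 3.6; next 3.3)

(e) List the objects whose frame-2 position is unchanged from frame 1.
the green triangle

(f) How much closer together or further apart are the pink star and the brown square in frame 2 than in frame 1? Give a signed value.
+2.5

Distance in frame 1: 6.4. Distance in frame 2: 8.9.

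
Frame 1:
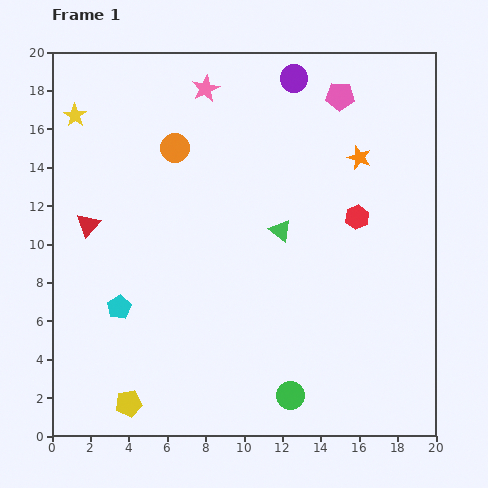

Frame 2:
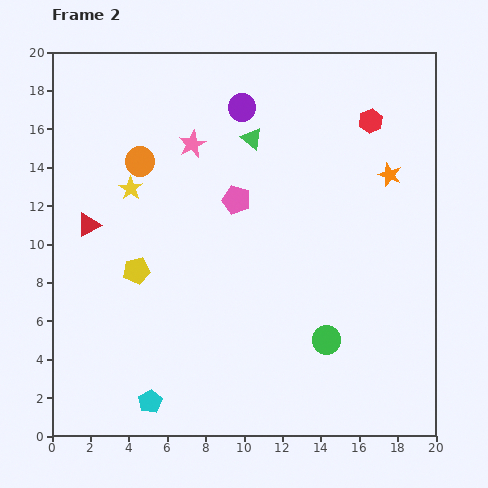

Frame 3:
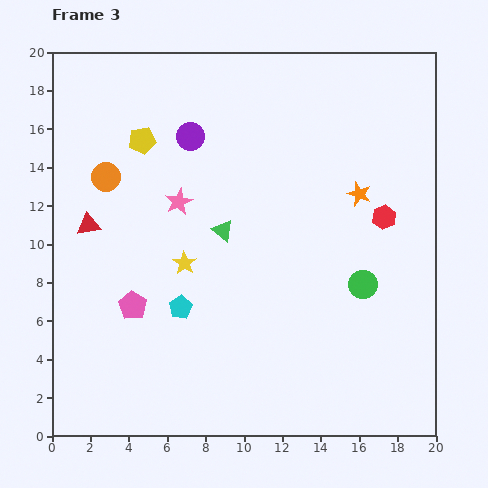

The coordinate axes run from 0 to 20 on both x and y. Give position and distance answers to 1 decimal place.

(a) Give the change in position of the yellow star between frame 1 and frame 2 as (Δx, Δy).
(2.9, -3.8)

The yellow star was at (1.2, 16.7) in frame 1 and (4.1, 12.9) in frame 2.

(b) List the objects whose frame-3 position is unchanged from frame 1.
the red triangle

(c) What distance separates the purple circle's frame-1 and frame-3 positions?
6.2

The purple circle moved from (12.6, 18.6) to (7.2, 15.6), a distance of √(5.4² + 3.0²) ≈ 6.2.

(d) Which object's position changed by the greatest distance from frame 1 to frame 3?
the pink pentagon

(moved 15.3; next 13.7)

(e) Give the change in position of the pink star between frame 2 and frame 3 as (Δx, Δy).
(-0.7, -3.0)

The pink star was at (7.3, 15.2) in frame 2 and (6.6, 12.2) in frame 3.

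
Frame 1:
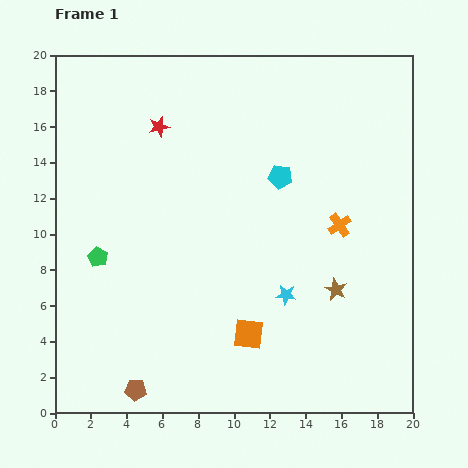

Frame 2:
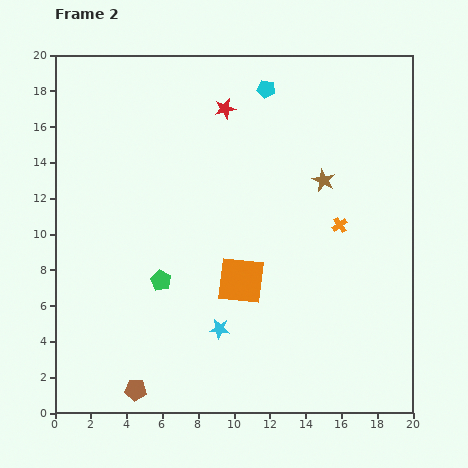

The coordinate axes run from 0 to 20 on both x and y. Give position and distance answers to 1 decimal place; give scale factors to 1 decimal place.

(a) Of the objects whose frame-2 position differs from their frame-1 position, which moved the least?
the orange square

(moved 3.0)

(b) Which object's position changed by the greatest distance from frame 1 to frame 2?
the brown star

(moved 6.1; next 5.0)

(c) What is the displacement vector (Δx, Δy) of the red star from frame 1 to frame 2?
(3.7, 1.0)

The red star was at (5.8, 16.0) in frame 1 and (9.5, 17.0) in frame 2.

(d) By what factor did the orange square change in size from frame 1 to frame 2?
1.6×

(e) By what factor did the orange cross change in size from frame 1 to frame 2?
0.7×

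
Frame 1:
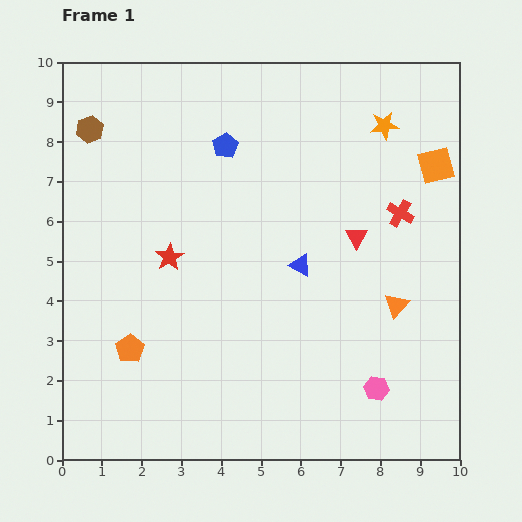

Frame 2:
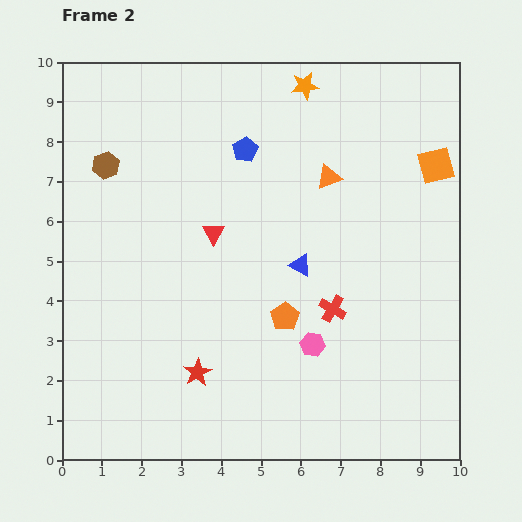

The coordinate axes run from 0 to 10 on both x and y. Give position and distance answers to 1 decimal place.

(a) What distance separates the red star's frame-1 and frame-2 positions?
3.0

The red star moved from (2.7, 5.1) to (3.4, 2.2), a distance of √(0.7² + 2.9²) ≈ 3.0.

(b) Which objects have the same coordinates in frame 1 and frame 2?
the blue triangle, the orange square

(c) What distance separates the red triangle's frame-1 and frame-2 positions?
3.6

The red triangle moved from (7.4, 5.6) to (3.8, 5.7), a distance of √(3.6² + 0.1²) ≈ 3.6.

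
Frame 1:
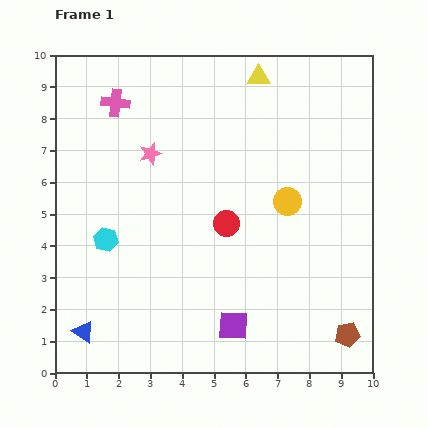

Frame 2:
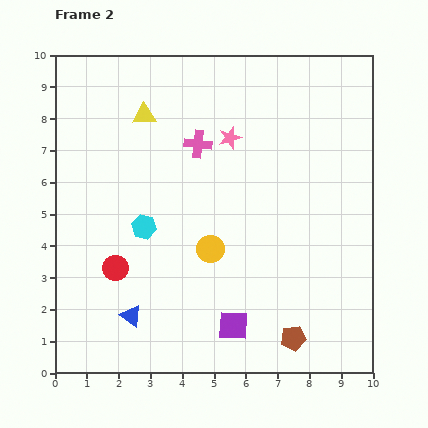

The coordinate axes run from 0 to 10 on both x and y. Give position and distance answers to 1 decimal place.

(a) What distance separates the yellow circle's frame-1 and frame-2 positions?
2.8

The yellow circle moved from (7.3, 5.4) to (4.9, 3.9), a distance of √(2.4² + 1.5²) ≈ 2.8.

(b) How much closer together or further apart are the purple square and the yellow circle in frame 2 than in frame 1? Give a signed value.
-1.8

Distance in frame 1: 4.3. Distance in frame 2: 2.5.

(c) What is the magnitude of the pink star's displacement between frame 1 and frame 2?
2.5

The pink star moved from (3.0, 6.9) to (5.5, 7.4), a distance of √(2.5² + 0.5²) ≈ 2.5.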